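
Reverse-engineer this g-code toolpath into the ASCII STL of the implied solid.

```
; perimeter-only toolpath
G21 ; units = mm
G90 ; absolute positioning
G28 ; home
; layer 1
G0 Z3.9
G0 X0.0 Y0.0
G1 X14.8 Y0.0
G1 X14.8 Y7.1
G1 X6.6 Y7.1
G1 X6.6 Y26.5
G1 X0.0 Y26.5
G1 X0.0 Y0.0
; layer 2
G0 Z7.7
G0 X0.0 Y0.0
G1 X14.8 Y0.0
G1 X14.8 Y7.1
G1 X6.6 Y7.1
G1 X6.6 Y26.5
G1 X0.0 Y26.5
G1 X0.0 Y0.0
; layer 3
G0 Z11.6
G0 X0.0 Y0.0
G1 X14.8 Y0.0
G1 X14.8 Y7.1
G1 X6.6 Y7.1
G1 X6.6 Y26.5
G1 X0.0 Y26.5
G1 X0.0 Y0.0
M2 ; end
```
solid part
  facet normal 0.0000 0.0000 -1.0000
    outer loop
      vertex 14.8 7.1 0.0
      vertex 14.8 0.0 0.0
      vertex 0.0 0.0 0.0
    endloop
  endfacet
  facet normal 0.0000 0.0000 -1.0000
    outer loop
      vertex 6.6 7.1 0.0
      vertex 14.8 7.1 0.0
      vertex 0.0 0.0 0.0
    endloop
  endfacet
  facet normal 0.0000 0.0000 -1.0000
    outer loop
      vertex 6.6 26.5 0.0
      vertex 6.6 7.1 0.0
      vertex 0.0 0.0 0.0
    endloop
  endfacet
  facet normal 0.0000 0.0000 -1.0000
    outer loop
      vertex 0.0 26.5 0.0
      vertex 6.6 26.5 0.0
      vertex 0.0 0.0 0.0
    endloop
  endfacet
  facet normal 0.0000 0.0000 1.0000
    outer loop
      vertex 0.0 0.0 11.6
      vertex 14.8 0.0 11.6
      vertex 14.8 7.1 11.6
    endloop
  endfacet
  facet normal 0.0000 0.0000 1.0000
    outer loop
      vertex 0.0 0.0 11.6
      vertex 14.8 7.1 11.6
      vertex 6.6 7.1 11.6
    endloop
  endfacet
  facet normal 0.0000 0.0000 1.0000
    outer loop
      vertex 0.0 0.0 11.6
      vertex 6.6 7.1 11.6
      vertex 6.6 26.5 11.6
    endloop
  endfacet
  facet normal 0.0000 0.0000 1.0000
    outer loop
      vertex 0.0 0.0 11.6
      vertex 6.6 26.5 11.6
      vertex 0.0 26.5 11.6
    endloop
  endfacet
  facet normal 0.0000 -1.0000 0.0000
    outer loop
      vertex 0.0 0.0 0.0
      vertex 14.8 0.0 0.0
      vertex 14.8 0.0 11.6
    endloop
  endfacet
  facet normal 0.0000 -1.0000 0.0000
    outer loop
      vertex 0.0 0.0 0.0
      vertex 14.8 0.0 11.6
      vertex 0.0 0.0 11.6
    endloop
  endfacet
  facet normal 1.0000 0.0000 0.0000
    outer loop
      vertex 14.8 0.0 0.0
      vertex 14.8 7.1 0.0
      vertex 14.8 7.1 11.6
    endloop
  endfacet
  facet normal 1.0000 0.0000 0.0000
    outer loop
      vertex 14.8 0.0 0.0
      vertex 14.8 7.1 11.6
      vertex 14.8 0.0 11.6
    endloop
  endfacet
  facet normal 0.0000 1.0000 0.0000
    outer loop
      vertex 14.8 7.1 0.0
      vertex 6.6 7.1 0.0
      vertex 6.6 7.1 11.6
    endloop
  endfacet
  facet normal 0.0000 1.0000 0.0000
    outer loop
      vertex 14.8 7.1 0.0
      vertex 6.6 7.1 11.6
      vertex 14.8 7.1 11.6
    endloop
  endfacet
  facet normal 1.0000 0.0000 0.0000
    outer loop
      vertex 6.6 7.1 0.0
      vertex 6.6 26.5 0.0
      vertex 6.6 26.5 11.6
    endloop
  endfacet
  facet normal 1.0000 0.0000 0.0000
    outer loop
      vertex 6.6 7.1 0.0
      vertex 6.6 26.5 11.6
      vertex 6.6 7.1 11.6
    endloop
  endfacet
  facet normal 0.0000 1.0000 0.0000
    outer loop
      vertex 6.6 26.5 0.0
      vertex 0.0 26.5 0.0
      vertex 0.0 26.5 11.6
    endloop
  endfacet
  facet normal 0.0000 1.0000 0.0000
    outer loop
      vertex 6.6 26.5 0.0
      vertex 0.0 26.5 11.6
      vertex 6.6 26.5 11.6
    endloop
  endfacet
  facet normal -1.0000 0.0000 0.0000
    outer loop
      vertex 0.0 26.5 0.0
      vertex 0.0 0.0 0.0
      vertex 0.0 0.0 11.6
    endloop
  endfacet
  facet normal -1.0000 0.0000 0.0000
    outer loop
      vertex 0.0 26.5 0.0
      vertex 0.0 0.0 11.6
      vertex 0.0 26.5 11.6
    endloop
  endfacet
endsolid part

The G0 Z moves step by Δz≈3.9 mm. Every layer's G1 loop is the same polygon, so the solid is a straight extrusion of it from z=0 to z≈11.6. Closing with flat bottom and top caps and triangulating gives 20 facets — an L-shaped prism: outer 14.8 × 26.5 mm, arm thicknesses ≈ 7.1 mm (horizontal) and 6.6 mm (vertical), extruded 11.6 mm in z.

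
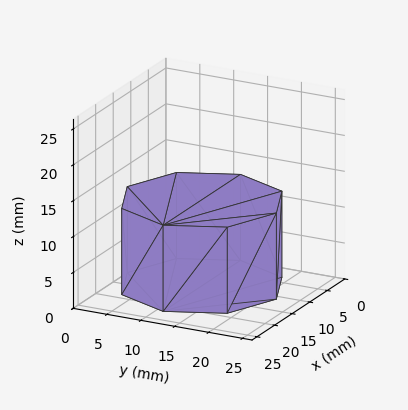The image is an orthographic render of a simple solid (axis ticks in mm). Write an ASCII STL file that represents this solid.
Reading the render: the shape is a regular 8-sided prism (a cylinder approximated with 8 flat sides), circumscribed radius ≈ 11 mm, height ≈ 12 mm (dimensions read to the nearest mm from the axis ticks). For the STL, each face is triangulated and given an outward normal.

solid part
  facet normal 0.0000 0.0000 -1.0000
    outer loop
      vertex 11.00 22.00 0.00
      vertex 18.78 18.78 0.00
      vertex 22.00 11.00 0.00
    endloop
  endfacet
  facet normal 0.0000 0.0000 -1.0000
    outer loop
      vertex 3.22 18.78 0.00
      vertex 11.00 22.00 0.00
      vertex 22.00 11.00 0.00
    endloop
  endfacet
  facet normal 0.0000 0.0000 -1.0000
    outer loop
      vertex 0.00 11.00 0.00
      vertex 3.22 18.78 0.00
      vertex 22.00 11.00 0.00
    endloop
  endfacet
  facet normal 0.0000 0.0000 -1.0000
    outer loop
      vertex 3.22 3.22 0.00
      vertex 0.00 11.00 0.00
      vertex 22.00 11.00 0.00
    endloop
  endfacet
  facet normal 0.0000 0.0000 -1.0000
    outer loop
      vertex 11.00 0.00 0.00
      vertex 3.22 3.22 0.00
      vertex 22.00 11.00 0.00
    endloop
  endfacet
  facet normal 0.0000 0.0000 -1.0000
    outer loop
      vertex 18.78 3.22 0.00
      vertex 11.00 0.00 0.00
      vertex 22.00 11.00 0.00
    endloop
  endfacet
  facet normal 0.0000 0.0000 1.0000
    outer loop
      vertex 22.00 11.00 12.00
      vertex 18.78 18.78 12.00
      vertex 11.00 22.00 12.00
    endloop
  endfacet
  facet normal 0.0000 0.0000 1.0000
    outer loop
      vertex 22.00 11.00 12.00
      vertex 11.00 22.00 12.00
      vertex 3.22 18.78 12.00
    endloop
  endfacet
  facet normal 0.0000 0.0000 1.0000
    outer loop
      vertex 22.00 11.00 12.00
      vertex 3.22 18.78 12.00
      vertex 0.00 11.00 12.00
    endloop
  endfacet
  facet normal 0.0000 0.0000 1.0000
    outer loop
      vertex 22.00 11.00 12.00
      vertex 0.00 11.00 12.00
      vertex 3.22 3.22 12.00
    endloop
  endfacet
  facet normal 0.0000 0.0000 1.0000
    outer loop
      vertex 22.00 11.00 12.00
      vertex 3.22 3.22 12.00
      vertex 11.00 0.00 12.00
    endloop
  endfacet
  facet normal 0.0000 0.0000 1.0000
    outer loop
      vertex 22.00 11.00 12.00
      vertex 11.00 0.00 12.00
      vertex 18.78 3.22 12.00
    endloop
  endfacet
  facet normal 0.9240 0.3824 0.0000
    outer loop
      vertex 22.00 11.00 0.00
      vertex 18.78 18.78 0.00
      vertex 18.78 18.78 12.00
    endloop
  endfacet
  facet normal 0.9240 0.3824 0.0000
    outer loop
      vertex 22.00 11.00 0.00
      vertex 18.78 18.78 12.00
      vertex 22.00 11.00 12.00
    endloop
  endfacet
  facet normal 0.3824 0.9240 0.0000
    outer loop
      vertex 18.78 18.78 0.00
      vertex 11.00 22.00 0.00
      vertex 11.00 22.00 12.00
    endloop
  endfacet
  facet normal 0.3824 0.9240 0.0000
    outer loop
      vertex 18.78 18.78 0.00
      vertex 11.00 22.00 12.00
      vertex 18.78 18.78 12.00
    endloop
  endfacet
  facet normal -0.3824 0.9240 0.0000
    outer loop
      vertex 11.00 22.00 0.00
      vertex 3.22 18.78 0.00
      vertex 3.22 18.78 12.00
    endloop
  endfacet
  facet normal -0.3824 0.9240 0.0000
    outer loop
      vertex 11.00 22.00 0.00
      vertex 3.22 18.78 12.00
      vertex 11.00 22.00 12.00
    endloop
  endfacet
  facet normal -0.9240 0.3824 0.0000
    outer loop
      vertex 3.22 18.78 0.00
      vertex 0.00 11.00 0.00
      vertex 0.00 11.00 12.00
    endloop
  endfacet
  facet normal -0.9240 0.3824 0.0000
    outer loop
      vertex 3.22 18.78 0.00
      vertex 0.00 11.00 12.00
      vertex 3.22 18.78 12.00
    endloop
  endfacet
  facet normal -0.9240 -0.3824 0.0000
    outer loop
      vertex 0.00 11.00 0.00
      vertex 3.22 3.22 0.00
      vertex 3.22 3.22 12.00
    endloop
  endfacet
  facet normal -0.9240 -0.3824 0.0000
    outer loop
      vertex 0.00 11.00 0.00
      vertex 3.22 3.22 12.00
      vertex 0.00 11.00 12.00
    endloop
  endfacet
  facet normal -0.3824 -0.9240 0.0000
    outer loop
      vertex 3.22 3.22 0.00
      vertex 11.00 0.00 0.00
      vertex 11.00 0.00 12.00
    endloop
  endfacet
  facet normal -0.3824 -0.9240 0.0000
    outer loop
      vertex 3.22 3.22 0.00
      vertex 11.00 0.00 12.00
      vertex 3.22 3.22 12.00
    endloop
  endfacet
  facet normal 0.3824 -0.9240 0.0000
    outer loop
      vertex 11.00 0.00 0.00
      vertex 18.78 3.22 0.00
      vertex 18.78 3.22 12.00
    endloop
  endfacet
  facet normal 0.3824 -0.9240 0.0000
    outer loop
      vertex 11.00 0.00 0.00
      vertex 18.78 3.22 12.00
      vertex 11.00 0.00 12.00
    endloop
  endfacet
  facet normal 0.9240 -0.3824 0.0000
    outer loop
      vertex 18.78 3.22 0.00
      vertex 22.00 11.00 0.00
      vertex 22.00 11.00 12.00
    endloop
  endfacet
  facet normal 0.9240 -0.3824 0.0000
    outer loop
      vertex 18.78 3.22 0.00
      vertex 22.00 11.00 12.00
      vertex 18.78 3.22 12.00
    endloop
  endfacet
endsolid part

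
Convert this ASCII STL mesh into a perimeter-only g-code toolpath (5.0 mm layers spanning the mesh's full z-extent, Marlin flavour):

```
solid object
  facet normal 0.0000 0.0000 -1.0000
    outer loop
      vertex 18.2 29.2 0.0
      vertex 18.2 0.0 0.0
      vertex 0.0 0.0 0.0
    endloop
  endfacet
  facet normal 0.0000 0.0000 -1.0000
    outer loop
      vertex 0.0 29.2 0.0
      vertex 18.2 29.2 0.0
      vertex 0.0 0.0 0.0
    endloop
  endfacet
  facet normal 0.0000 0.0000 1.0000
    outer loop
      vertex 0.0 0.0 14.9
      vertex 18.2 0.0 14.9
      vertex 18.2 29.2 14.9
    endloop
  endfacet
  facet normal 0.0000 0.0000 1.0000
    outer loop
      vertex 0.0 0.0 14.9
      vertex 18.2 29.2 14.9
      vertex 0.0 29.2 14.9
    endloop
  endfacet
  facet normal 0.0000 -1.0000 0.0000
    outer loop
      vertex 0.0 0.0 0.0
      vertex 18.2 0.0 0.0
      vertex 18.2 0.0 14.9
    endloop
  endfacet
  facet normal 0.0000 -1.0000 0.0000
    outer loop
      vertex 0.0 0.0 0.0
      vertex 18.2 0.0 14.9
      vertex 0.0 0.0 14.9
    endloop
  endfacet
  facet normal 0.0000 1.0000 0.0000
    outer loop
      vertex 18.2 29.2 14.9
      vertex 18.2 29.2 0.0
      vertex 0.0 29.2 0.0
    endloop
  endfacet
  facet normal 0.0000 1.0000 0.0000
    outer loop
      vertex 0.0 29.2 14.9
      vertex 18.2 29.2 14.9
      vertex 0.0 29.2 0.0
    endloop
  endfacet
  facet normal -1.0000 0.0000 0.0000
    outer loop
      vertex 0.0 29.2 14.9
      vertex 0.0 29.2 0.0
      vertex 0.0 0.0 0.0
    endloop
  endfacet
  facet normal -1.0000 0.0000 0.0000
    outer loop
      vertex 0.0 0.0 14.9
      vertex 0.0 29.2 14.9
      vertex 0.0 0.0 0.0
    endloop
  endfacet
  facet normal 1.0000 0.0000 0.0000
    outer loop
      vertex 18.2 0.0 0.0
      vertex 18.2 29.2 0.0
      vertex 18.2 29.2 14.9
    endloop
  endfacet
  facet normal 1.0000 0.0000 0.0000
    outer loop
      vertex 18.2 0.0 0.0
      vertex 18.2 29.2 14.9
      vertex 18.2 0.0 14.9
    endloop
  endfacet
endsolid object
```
; perimeter-only toolpath
G21 ; units = mm
G90 ; absolute positioning
G28 ; home
; layer 1
G0 Z5.0
G0 X0.0 Y0.0
G1 X18.2 Y0.0
G1 X18.2 Y29.2
G1 X0.0 Y29.2
G1 X0.0 Y0.0
; layer 2
G0 Z9.9
G0 X0.0 Y0.0
G1 X18.2 Y0.0
G1 X18.2 Y29.2
G1 X0.0 Y29.2
G1 X0.0 Y0.0
; layer 3
G0 Z14.9
G0 X0.0 Y0.0
G1 X18.2 Y0.0
G1 X18.2 Y29.2
G1 X0.0 Y29.2
G1 X0.0 Y0.0
M2 ; end

The solid is a rectangular box, roughly 18.2 × 29.2 mm footprint and 14.9 mm tall. Slicing at Δz = 5.0 mm — 3 equal slices spanning the solid's height, so layer i sits at z = i·h/3 — gives 3 non-empty perimeters. Each is a 4-segment closed polygon; G0 lifts to the layer z and rapids to the start vertex, then G1 traces the edges.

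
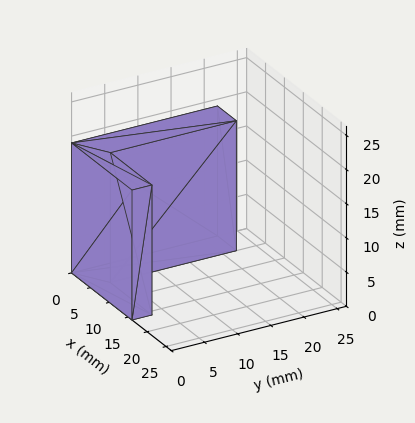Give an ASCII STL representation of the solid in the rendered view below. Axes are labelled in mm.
Reading the render: the shape is an L-shaped prism: outer 16 × 22 mm, arm thicknesses ≈ 3 mm (horizontal) and 5 mm (vertical), extruded 19 mm in z (dimensions read to the nearest mm from the axis ticks). For the STL, each face is triangulated and given an outward normal.

solid part
  facet normal 0.0000 0.0000 -1.0000
    outer loop
      vertex 16.0 3.0 0.0
      vertex 16.0 0.0 0.0
      vertex 0.0 0.0 0.0
    endloop
  endfacet
  facet normal 0.0000 0.0000 -1.0000
    outer loop
      vertex 5.0 3.0 0.0
      vertex 16.0 3.0 0.0
      vertex 0.0 0.0 0.0
    endloop
  endfacet
  facet normal 0.0000 0.0000 -1.0000
    outer loop
      vertex 5.0 22.0 0.0
      vertex 5.0 3.0 0.0
      vertex 0.0 0.0 0.0
    endloop
  endfacet
  facet normal 0.0000 0.0000 -1.0000
    outer loop
      vertex 0.0 22.0 0.0
      vertex 5.0 22.0 0.0
      vertex 0.0 0.0 0.0
    endloop
  endfacet
  facet normal 0.0000 0.0000 1.0000
    outer loop
      vertex 0.0 0.0 19.0
      vertex 16.0 0.0 19.0
      vertex 16.0 3.0 19.0
    endloop
  endfacet
  facet normal 0.0000 0.0000 1.0000
    outer loop
      vertex 0.0 0.0 19.0
      vertex 16.0 3.0 19.0
      vertex 5.0 3.0 19.0
    endloop
  endfacet
  facet normal 0.0000 0.0000 1.0000
    outer loop
      vertex 0.0 0.0 19.0
      vertex 5.0 3.0 19.0
      vertex 5.0 22.0 19.0
    endloop
  endfacet
  facet normal 0.0000 0.0000 1.0000
    outer loop
      vertex 0.0 0.0 19.0
      vertex 5.0 22.0 19.0
      vertex 0.0 22.0 19.0
    endloop
  endfacet
  facet normal 0.0000 -1.0000 0.0000
    outer loop
      vertex 0.0 0.0 0.0
      vertex 16.0 0.0 0.0
      vertex 16.0 0.0 19.0
    endloop
  endfacet
  facet normal 0.0000 -1.0000 0.0000
    outer loop
      vertex 0.0 0.0 0.0
      vertex 16.0 0.0 19.0
      vertex 0.0 0.0 19.0
    endloop
  endfacet
  facet normal 1.0000 0.0000 0.0000
    outer loop
      vertex 16.0 0.0 0.0
      vertex 16.0 3.0 0.0
      vertex 16.0 3.0 19.0
    endloop
  endfacet
  facet normal 1.0000 0.0000 0.0000
    outer loop
      vertex 16.0 0.0 0.0
      vertex 16.0 3.0 19.0
      vertex 16.0 0.0 19.0
    endloop
  endfacet
  facet normal 0.0000 1.0000 0.0000
    outer loop
      vertex 16.0 3.0 0.0
      vertex 5.0 3.0 0.0
      vertex 5.0 3.0 19.0
    endloop
  endfacet
  facet normal 0.0000 1.0000 0.0000
    outer loop
      vertex 16.0 3.0 0.0
      vertex 5.0 3.0 19.0
      vertex 16.0 3.0 19.0
    endloop
  endfacet
  facet normal 1.0000 0.0000 0.0000
    outer loop
      vertex 5.0 3.0 0.0
      vertex 5.0 22.0 0.0
      vertex 5.0 22.0 19.0
    endloop
  endfacet
  facet normal 1.0000 0.0000 0.0000
    outer loop
      vertex 5.0 3.0 0.0
      vertex 5.0 22.0 19.0
      vertex 5.0 3.0 19.0
    endloop
  endfacet
  facet normal 0.0000 1.0000 0.0000
    outer loop
      vertex 5.0 22.0 0.0
      vertex 0.0 22.0 0.0
      vertex 0.0 22.0 19.0
    endloop
  endfacet
  facet normal 0.0000 1.0000 0.0000
    outer loop
      vertex 5.0 22.0 0.0
      vertex 0.0 22.0 19.0
      vertex 5.0 22.0 19.0
    endloop
  endfacet
  facet normal -1.0000 0.0000 0.0000
    outer loop
      vertex 0.0 22.0 0.0
      vertex 0.0 0.0 0.0
      vertex 0.0 0.0 19.0
    endloop
  endfacet
  facet normal -1.0000 0.0000 0.0000
    outer loop
      vertex 0.0 22.0 0.0
      vertex 0.0 0.0 19.0
      vertex 0.0 22.0 19.0
    endloop
  endfacet
endsolid part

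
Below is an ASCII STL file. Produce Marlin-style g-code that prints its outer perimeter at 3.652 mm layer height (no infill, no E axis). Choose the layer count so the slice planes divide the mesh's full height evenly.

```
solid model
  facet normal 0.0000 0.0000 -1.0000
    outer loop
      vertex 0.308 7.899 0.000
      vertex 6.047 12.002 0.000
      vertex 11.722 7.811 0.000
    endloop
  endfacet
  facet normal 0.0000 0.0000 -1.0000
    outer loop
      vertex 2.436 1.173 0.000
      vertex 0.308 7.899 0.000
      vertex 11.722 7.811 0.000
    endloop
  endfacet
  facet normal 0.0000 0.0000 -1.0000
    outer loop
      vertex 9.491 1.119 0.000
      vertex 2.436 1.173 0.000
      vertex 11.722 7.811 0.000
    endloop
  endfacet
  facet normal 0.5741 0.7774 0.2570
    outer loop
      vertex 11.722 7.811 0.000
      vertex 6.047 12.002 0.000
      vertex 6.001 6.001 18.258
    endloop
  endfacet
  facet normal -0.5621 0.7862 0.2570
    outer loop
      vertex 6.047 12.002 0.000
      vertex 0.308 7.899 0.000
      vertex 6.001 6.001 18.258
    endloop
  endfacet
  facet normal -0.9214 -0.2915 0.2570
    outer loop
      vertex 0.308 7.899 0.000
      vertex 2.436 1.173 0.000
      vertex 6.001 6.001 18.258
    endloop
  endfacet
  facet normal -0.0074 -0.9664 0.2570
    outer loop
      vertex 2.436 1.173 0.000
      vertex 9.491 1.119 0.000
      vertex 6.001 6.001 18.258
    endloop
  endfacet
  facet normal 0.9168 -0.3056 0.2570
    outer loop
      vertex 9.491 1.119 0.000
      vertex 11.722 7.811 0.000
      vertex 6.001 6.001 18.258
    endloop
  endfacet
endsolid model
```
; perimeter-only toolpath
G21 ; units = mm
G90 ; absolute positioning
G28 ; home
; layer 1
G0 Z3.652
G0 X10.578 Y7.449
G1 X6.038 Y10.802
G1 X1.447 Y7.519
G1 X3.149 Y2.139
G1 X8.793 Y2.095
G1 X10.578 Y7.449
; layer 2
G0 Z7.303
G0 X9.434 Y7.087
G1 X6.029 Y9.602
G1 X2.585 Y7.140
G1 X3.862 Y3.104
G1 X8.095 Y3.072
G1 X9.434 Y7.087
; layer 3
G0 Z10.955
G0 X8.289 Y6.725
G1 X6.019 Y8.401
G1 X3.724 Y6.760
G1 X4.575 Y4.070
G1 X7.397 Y4.048
G1 X8.289 Y6.725
; layer 4
G0 Z14.606
G0 X7.145 Y6.363
G1 X6.010 Y7.201
G1 X4.862 Y6.381
G1 X5.288 Y5.035
G1 X6.699 Y5.025
G1 X7.145 Y6.363
M2 ; end

The solid is a regular 5-sided pyramid, base circumscribed radius ≈ 6 mm, apex at z ≈ 18.3 mm. Slicing at Δz = 3.652 mm — 5 equal slices spanning the solid's height, so layer i sits at z = i·h/5 — gives 4 non-empty perimeters. Each is a 5-segment closed polygon; G0 lifts to the layer z and rapids to the start vertex, then G1 traces the edges. The cross-section shrinks linearly with z (the slice at the apex is degenerate and omitted).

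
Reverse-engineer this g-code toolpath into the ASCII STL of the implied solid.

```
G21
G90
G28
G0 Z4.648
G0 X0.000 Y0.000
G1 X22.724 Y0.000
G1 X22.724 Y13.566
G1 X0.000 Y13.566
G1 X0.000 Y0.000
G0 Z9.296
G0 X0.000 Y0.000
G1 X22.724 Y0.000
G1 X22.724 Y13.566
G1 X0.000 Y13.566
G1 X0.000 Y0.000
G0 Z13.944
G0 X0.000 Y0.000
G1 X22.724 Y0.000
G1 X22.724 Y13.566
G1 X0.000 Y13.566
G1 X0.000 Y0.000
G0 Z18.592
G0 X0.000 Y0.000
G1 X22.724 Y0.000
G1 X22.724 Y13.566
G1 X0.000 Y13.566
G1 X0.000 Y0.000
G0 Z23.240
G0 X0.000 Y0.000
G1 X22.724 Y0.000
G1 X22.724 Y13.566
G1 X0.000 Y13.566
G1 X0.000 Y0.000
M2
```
solid part
  facet normal 0.0000 0.0000 -1.0000
    outer loop
      vertex 22.724 13.566 0.000
      vertex 22.724 0.000 0.000
      vertex 0.000 0.000 0.000
    endloop
  endfacet
  facet normal 0.0000 0.0000 -1.0000
    outer loop
      vertex 0.000 13.566 0.000
      vertex 22.724 13.566 0.000
      vertex 0.000 0.000 0.000
    endloop
  endfacet
  facet normal 0.0000 0.0000 1.0000
    outer loop
      vertex 0.000 0.000 23.240
      vertex 22.724 0.000 23.240
      vertex 22.724 13.566 23.240
    endloop
  endfacet
  facet normal 0.0000 0.0000 1.0000
    outer loop
      vertex 0.000 0.000 23.240
      vertex 22.724 13.566 23.240
      vertex 0.000 13.566 23.240
    endloop
  endfacet
  facet normal 0.0000 -1.0000 0.0000
    outer loop
      vertex 0.000 0.000 0.000
      vertex 22.724 0.000 0.000
      vertex 22.724 0.000 23.240
    endloop
  endfacet
  facet normal 0.0000 -1.0000 0.0000
    outer loop
      vertex 0.000 0.000 0.000
      vertex 22.724 0.000 23.240
      vertex 0.000 0.000 23.240
    endloop
  endfacet
  facet normal 0.0000 1.0000 0.0000
    outer loop
      vertex 22.724 13.566 23.240
      vertex 22.724 13.566 0.000
      vertex 0.000 13.566 0.000
    endloop
  endfacet
  facet normal 0.0000 1.0000 0.0000
    outer loop
      vertex 0.000 13.566 23.240
      vertex 22.724 13.566 23.240
      vertex 0.000 13.566 0.000
    endloop
  endfacet
  facet normal -1.0000 0.0000 0.0000
    outer loop
      vertex 0.000 13.566 23.240
      vertex 0.000 13.566 0.000
      vertex 0.000 0.000 0.000
    endloop
  endfacet
  facet normal -1.0000 0.0000 0.0000
    outer loop
      vertex 0.000 0.000 23.240
      vertex 0.000 13.566 23.240
      vertex 0.000 0.000 0.000
    endloop
  endfacet
  facet normal 1.0000 0.0000 0.0000
    outer loop
      vertex 22.724 0.000 0.000
      vertex 22.724 13.566 0.000
      vertex 22.724 13.566 23.240
    endloop
  endfacet
  facet normal 1.0000 0.0000 0.0000
    outer loop
      vertex 22.724 0.000 0.000
      vertex 22.724 13.566 23.240
      vertex 22.724 0.000 23.240
    endloop
  endfacet
endsolid part

The G0 Z moves step by Δz≈4.648 mm. Every layer's G1 loop is the same polygon, so the solid is a straight extrusion of it from z=0 to z≈23.2. Closing with flat bottom and top caps and triangulating gives 12 facets — a rectangular box, roughly 22.7 × 13.6 mm footprint and 23.2 mm tall.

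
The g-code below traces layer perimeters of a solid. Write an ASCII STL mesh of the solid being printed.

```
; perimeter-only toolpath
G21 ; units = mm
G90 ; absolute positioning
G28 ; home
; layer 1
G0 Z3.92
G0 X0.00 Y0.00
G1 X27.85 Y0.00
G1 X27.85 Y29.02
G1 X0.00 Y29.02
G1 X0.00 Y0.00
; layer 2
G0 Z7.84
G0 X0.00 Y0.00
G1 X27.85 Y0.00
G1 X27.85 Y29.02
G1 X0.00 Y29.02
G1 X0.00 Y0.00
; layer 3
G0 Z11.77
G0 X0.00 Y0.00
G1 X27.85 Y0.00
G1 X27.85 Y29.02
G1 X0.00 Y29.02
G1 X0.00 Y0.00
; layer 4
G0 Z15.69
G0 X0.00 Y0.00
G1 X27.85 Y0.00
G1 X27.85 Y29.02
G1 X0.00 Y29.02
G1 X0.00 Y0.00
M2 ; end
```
solid part
  facet normal 0.0000 0.0000 -1.0000
    outer loop
      vertex 27.85 29.02 0.00
      vertex 27.85 0.00 0.00
      vertex 0.00 0.00 0.00
    endloop
  endfacet
  facet normal 0.0000 0.0000 -1.0000
    outer loop
      vertex 0.00 29.02 0.00
      vertex 27.85 29.02 0.00
      vertex 0.00 0.00 0.00
    endloop
  endfacet
  facet normal 0.0000 0.0000 1.0000
    outer loop
      vertex 0.00 0.00 15.69
      vertex 27.85 0.00 15.69
      vertex 27.85 29.02 15.69
    endloop
  endfacet
  facet normal 0.0000 0.0000 1.0000
    outer loop
      vertex 0.00 0.00 15.69
      vertex 27.85 29.02 15.69
      vertex 0.00 29.02 15.69
    endloop
  endfacet
  facet normal 0.0000 -1.0000 0.0000
    outer loop
      vertex 0.00 0.00 0.00
      vertex 27.85 0.00 0.00
      vertex 27.85 0.00 15.69
    endloop
  endfacet
  facet normal 0.0000 -1.0000 0.0000
    outer loop
      vertex 0.00 0.00 0.00
      vertex 27.85 0.00 15.69
      vertex 0.00 0.00 15.69
    endloop
  endfacet
  facet normal 0.0000 1.0000 0.0000
    outer loop
      vertex 27.85 29.02 15.69
      vertex 27.85 29.02 0.00
      vertex 0.00 29.02 0.00
    endloop
  endfacet
  facet normal 0.0000 1.0000 0.0000
    outer loop
      vertex 0.00 29.02 15.69
      vertex 27.85 29.02 15.69
      vertex 0.00 29.02 0.00
    endloop
  endfacet
  facet normal -1.0000 0.0000 0.0000
    outer loop
      vertex 0.00 29.02 15.69
      vertex 0.00 29.02 0.00
      vertex 0.00 0.00 0.00
    endloop
  endfacet
  facet normal -1.0000 0.0000 0.0000
    outer loop
      vertex 0.00 0.00 15.69
      vertex 0.00 29.02 15.69
      vertex 0.00 0.00 0.00
    endloop
  endfacet
  facet normal 1.0000 0.0000 0.0000
    outer loop
      vertex 27.85 0.00 0.00
      vertex 27.85 29.02 0.00
      vertex 27.85 29.02 15.69
    endloop
  endfacet
  facet normal 1.0000 0.0000 0.0000
    outer loop
      vertex 27.85 0.00 0.00
      vertex 27.85 29.02 15.69
      vertex 27.85 0.00 15.69
    endloop
  endfacet
endsolid part

The G0 Z moves step by Δz≈3.92 mm. Every layer's G1 loop is the same polygon, so the solid is a straight extrusion of it from z=0 to z≈15.7. Closing with flat bottom and top caps and triangulating gives 12 facets — a rectangular box, roughly 27.9 × 29 mm footprint and 15.7 mm tall.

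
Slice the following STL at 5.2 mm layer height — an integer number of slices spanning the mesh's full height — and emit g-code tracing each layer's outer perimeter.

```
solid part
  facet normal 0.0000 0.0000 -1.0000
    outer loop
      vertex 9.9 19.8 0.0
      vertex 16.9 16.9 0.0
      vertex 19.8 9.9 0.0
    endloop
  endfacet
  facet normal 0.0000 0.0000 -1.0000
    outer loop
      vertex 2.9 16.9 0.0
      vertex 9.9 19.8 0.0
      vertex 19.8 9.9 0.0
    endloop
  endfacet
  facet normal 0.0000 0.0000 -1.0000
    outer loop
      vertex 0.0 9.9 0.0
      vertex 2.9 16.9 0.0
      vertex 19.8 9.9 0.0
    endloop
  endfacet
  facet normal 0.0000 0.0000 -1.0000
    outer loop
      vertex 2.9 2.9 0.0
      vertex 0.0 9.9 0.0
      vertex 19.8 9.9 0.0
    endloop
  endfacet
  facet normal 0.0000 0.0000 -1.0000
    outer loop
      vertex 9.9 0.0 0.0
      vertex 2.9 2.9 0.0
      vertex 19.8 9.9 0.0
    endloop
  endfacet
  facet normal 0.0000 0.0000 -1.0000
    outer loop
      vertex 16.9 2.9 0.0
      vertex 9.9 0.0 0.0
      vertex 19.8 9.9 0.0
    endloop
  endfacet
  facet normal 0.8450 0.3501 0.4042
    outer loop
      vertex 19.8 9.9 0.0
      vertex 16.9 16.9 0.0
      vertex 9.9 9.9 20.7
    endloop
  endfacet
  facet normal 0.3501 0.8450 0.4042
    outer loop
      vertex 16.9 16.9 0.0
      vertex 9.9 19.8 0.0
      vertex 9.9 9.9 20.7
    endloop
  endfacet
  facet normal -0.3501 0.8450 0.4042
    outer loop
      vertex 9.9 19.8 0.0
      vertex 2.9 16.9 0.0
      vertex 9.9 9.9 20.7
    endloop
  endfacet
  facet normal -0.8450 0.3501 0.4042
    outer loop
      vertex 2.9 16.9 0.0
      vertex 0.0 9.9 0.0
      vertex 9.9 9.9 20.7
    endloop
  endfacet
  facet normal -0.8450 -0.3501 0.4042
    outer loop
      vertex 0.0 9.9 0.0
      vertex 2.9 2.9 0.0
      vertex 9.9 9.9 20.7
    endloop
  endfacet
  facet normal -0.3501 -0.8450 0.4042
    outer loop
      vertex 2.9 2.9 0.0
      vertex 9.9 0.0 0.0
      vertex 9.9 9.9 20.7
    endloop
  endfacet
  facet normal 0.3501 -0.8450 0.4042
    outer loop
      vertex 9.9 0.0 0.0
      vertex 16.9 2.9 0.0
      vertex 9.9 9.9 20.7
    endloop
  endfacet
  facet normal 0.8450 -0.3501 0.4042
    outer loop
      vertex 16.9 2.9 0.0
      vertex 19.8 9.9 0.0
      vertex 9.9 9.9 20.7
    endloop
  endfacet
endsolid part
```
; perimeter-only toolpath
G21 ; units = mm
G90 ; absolute positioning
G28 ; home
; layer 1
G0 Z5.2
G0 X17.3 Y9.9
G1 X15.1 Y15.1
G1 X9.9 Y17.3
G1 X4.7 Y15.1
G1 X2.5 Y9.9
G1 X4.7 Y4.7
G1 X9.9 Y2.5
G1 X15.1 Y4.7
G1 X17.3 Y9.9
; layer 2
G0 Z10.3
G0 X14.9 Y9.9
G1 X13.4 Y13.4
G1 X9.9 Y14.9
G1 X6.4 Y13.4
G1 X5.0 Y9.9
G1 X6.4 Y6.4
G1 X9.9 Y5.0
G1 X13.4 Y6.4
G1 X14.9 Y9.9
; layer 3
G0 Z15.5
G0 X12.4 Y9.9
G1 X11.7 Y11.7
G1 X9.9 Y12.4
G1 X8.2 Y11.7
G1 X7.4 Y9.9
G1 X8.2 Y8.2
G1 X9.9 Y7.4
G1 X11.7 Y8.2
G1 X12.4 Y9.9
M2 ; end

The solid is a regular 8-sided pyramid, base circumscribed radius ≈ 9.9 mm, apex at z ≈ 20.7 mm. Slicing at Δz = 5.2 mm — 4 equal slices spanning the solid's height, so layer i sits at z = i·h/4 — gives 3 non-empty perimeters. Each is a 8-segment closed polygon; G0 lifts to the layer z and rapids to the start vertex, then G1 traces the edges. The cross-section shrinks linearly with z (the slice at the apex is degenerate and omitted).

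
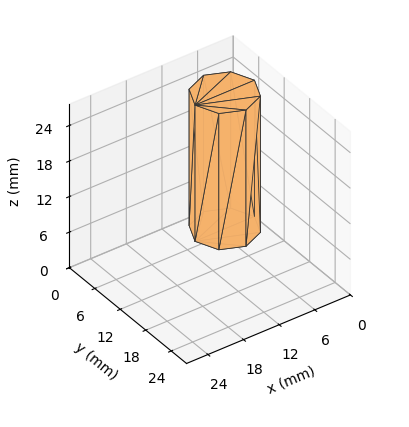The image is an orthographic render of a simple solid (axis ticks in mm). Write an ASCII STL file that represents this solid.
Reading the render: the shape is a regular 8-sided prism (a cylinder approximated with 8 flat sides), circumscribed radius ≈ 5 mm, height ≈ 23 mm (dimensions read to the nearest mm from the axis ticks). For the STL, each face is triangulated and given an outward normal.

solid part
  facet normal 0.0000 0.0000 -1.0000
    outer loop
      vertex 5.0 10.0 0.0
      vertex 8.5 8.5 0.0
      vertex 10.0 5.0 0.0
    endloop
  endfacet
  facet normal 0.0000 0.0000 -1.0000
    outer loop
      vertex 1.5 8.5 0.0
      vertex 5.0 10.0 0.0
      vertex 10.0 5.0 0.0
    endloop
  endfacet
  facet normal 0.0000 0.0000 -1.0000
    outer loop
      vertex 0.0 5.0 0.0
      vertex 1.5 8.5 0.0
      vertex 10.0 5.0 0.0
    endloop
  endfacet
  facet normal 0.0000 0.0000 -1.0000
    outer loop
      vertex 1.5 1.5 0.0
      vertex 0.0 5.0 0.0
      vertex 10.0 5.0 0.0
    endloop
  endfacet
  facet normal 0.0000 0.0000 -1.0000
    outer loop
      vertex 5.0 0.0 0.0
      vertex 1.5 1.5 0.0
      vertex 10.0 5.0 0.0
    endloop
  endfacet
  facet normal 0.0000 0.0000 -1.0000
    outer loop
      vertex 8.5 1.5 0.0
      vertex 5.0 0.0 0.0
      vertex 10.0 5.0 0.0
    endloop
  endfacet
  facet normal 0.0000 0.0000 1.0000
    outer loop
      vertex 10.0 5.0 23.0
      vertex 8.5 8.5 23.0
      vertex 5.0 10.0 23.0
    endloop
  endfacet
  facet normal 0.0000 0.0000 1.0000
    outer loop
      vertex 10.0 5.0 23.0
      vertex 5.0 10.0 23.0
      vertex 1.5 8.5 23.0
    endloop
  endfacet
  facet normal 0.0000 0.0000 1.0000
    outer loop
      vertex 10.0 5.0 23.0
      vertex 1.5 8.5 23.0
      vertex 0.0 5.0 23.0
    endloop
  endfacet
  facet normal 0.0000 0.0000 1.0000
    outer loop
      vertex 10.0 5.0 23.0
      vertex 0.0 5.0 23.0
      vertex 1.5 1.5 23.0
    endloop
  endfacet
  facet normal 0.0000 0.0000 1.0000
    outer loop
      vertex 10.0 5.0 23.0
      vertex 1.5 1.5 23.0
      vertex 5.0 0.0 23.0
    endloop
  endfacet
  facet normal 0.0000 0.0000 1.0000
    outer loop
      vertex 10.0 5.0 23.0
      vertex 5.0 0.0 23.0
      vertex 8.5 1.5 23.0
    endloop
  endfacet
  facet normal 0.9191 0.3939 0.0000
    outer loop
      vertex 10.0 5.0 0.0
      vertex 8.5 8.5 0.0
      vertex 8.5 8.5 23.0
    endloop
  endfacet
  facet normal 0.9191 0.3939 0.0000
    outer loop
      vertex 10.0 5.0 0.0
      vertex 8.5 8.5 23.0
      vertex 10.0 5.0 23.0
    endloop
  endfacet
  facet normal 0.3939 0.9191 0.0000
    outer loop
      vertex 8.5 8.5 0.0
      vertex 5.0 10.0 0.0
      vertex 5.0 10.0 23.0
    endloop
  endfacet
  facet normal 0.3939 0.9191 0.0000
    outer loop
      vertex 8.5 8.5 0.0
      vertex 5.0 10.0 23.0
      vertex 8.5 8.5 23.0
    endloop
  endfacet
  facet normal -0.3939 0.9191 0.0000
    outer loop
      vertex 5.0 10.0 0.0
      vertex 1.5 8.5 0.0
      vertex 1.5 8.5 23.0
    endloop
  endfacet
  facet normal -0.3939 0.9191 0.0000
    outer loop
      vertex 5.0 10.0 0.0
      vertex 1.5 8.5 23.0
      vertex 5.0 10.0 23.0
    endloop
  endfacet
  facet normal -0.9191 0.3939 0.0000
    outer loop
      vertex 1.5 8.5 0.0
      vertex 0.0 5.0 0.0
      vertex 0.0 5.0 23.0
    endloop
  endfacet
  facet normal -0.9191 0.3939 0.0000
    outer loop
      vertex 1.5 8.5 0.0
      vertex 0.0 5.0 23.0
      vertex 1.5 8.5 23.0
    endloop
  endfacet
  facet normal -0.9191 -0.3939 0.0000
    outer loop
      vertex 0.0 5.0 0.0
      vertex 1.5 1.5 0.0
      vertex 1.5 1.5 23.0
    endloop
  endfacet
  facet normal -0.9191 -0.3939 0.0000
    outer loop
      vertex 0.0 5.0 0.0
      vertex 1.5 1.5 23.0
      vertex 0.0 5.0 23.0
    endloop
  endfacet
  facet normal -0.3939 -0.9191 0.0000
    outer loop
      vertex 1.5 1.5 0.0
      vertex 5.0 0.0 0.0
      vertex 5.0 0.0 23.0
    endloop
  endfacet
  facet normal -0.3939 -0.9191 0.0000
    outer loop
      vertex 1.5 1.5 0.0
      vertex 5.0 0.0 23.0
      vertex 1.5 1.5 23.0
    endloop
  endfacet
  facet normal 0.3939 -0.9191 0.0000
    outer loop
      vertex 5.0 0.0 0.0
      vertex 8.5 1.5 0.0
      vertex 8.5 1.5 23.0
    endloop
  endfacet
  facet normal 0.3939 -0.9191 0.0000
    outer loop
      vertex 5.0 0.0 0.0
      vertex 8.5 1.5 23.0
      vertex 5.0 0.0 23.0
    endloop
  endfacet
  facet normal 0.9191 -0.3939 0.0000
    outer loop
      vertex 8.5 1.5 0.0
      vertex 10.0 5.0 0.0
      vertex 10.0 5.0 23.0
    endloop
  endfacet
  facet normal 0.9191 -0.3939 0.0000
    outer loop
      vertex 8.5 1.5 0.0
      vertex 10.0 5.0 23.0
      vertex 8.5 1.5 23.0
    endloop
  endfacet
endsolid part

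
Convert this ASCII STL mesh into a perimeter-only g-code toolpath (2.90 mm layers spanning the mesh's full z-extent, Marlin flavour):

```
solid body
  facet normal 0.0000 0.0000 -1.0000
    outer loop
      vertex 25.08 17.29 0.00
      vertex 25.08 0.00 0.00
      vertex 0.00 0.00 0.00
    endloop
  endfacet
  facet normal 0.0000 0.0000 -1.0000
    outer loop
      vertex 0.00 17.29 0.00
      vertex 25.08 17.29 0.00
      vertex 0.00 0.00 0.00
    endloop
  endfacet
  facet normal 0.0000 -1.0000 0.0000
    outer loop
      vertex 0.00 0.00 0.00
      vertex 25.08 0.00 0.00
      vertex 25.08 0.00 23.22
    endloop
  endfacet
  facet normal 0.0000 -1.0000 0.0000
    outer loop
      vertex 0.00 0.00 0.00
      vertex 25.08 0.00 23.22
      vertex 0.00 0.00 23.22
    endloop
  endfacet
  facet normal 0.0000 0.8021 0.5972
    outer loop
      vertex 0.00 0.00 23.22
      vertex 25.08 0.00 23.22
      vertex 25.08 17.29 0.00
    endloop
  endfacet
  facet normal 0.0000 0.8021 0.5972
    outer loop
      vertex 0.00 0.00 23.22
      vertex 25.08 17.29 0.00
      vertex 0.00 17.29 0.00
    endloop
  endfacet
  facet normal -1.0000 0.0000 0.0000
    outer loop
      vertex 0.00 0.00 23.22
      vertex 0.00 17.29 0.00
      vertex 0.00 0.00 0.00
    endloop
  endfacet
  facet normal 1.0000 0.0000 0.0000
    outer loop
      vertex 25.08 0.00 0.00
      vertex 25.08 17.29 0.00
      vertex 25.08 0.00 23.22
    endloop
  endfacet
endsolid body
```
; perimeter-only toolpath
G21 ; units = mm
G90 ; absolute positioning
G28 ; home
; layer 1
G0 Z2.90
G0 X0.00 Y0.00
G1 X25.08 Y0.00
G1 X25.08 Y15.13
G1 X0.00 Y15.13
G1 X0.00 Y0.00
; layer 2
G0 Z5.80
G0 X0.00 Y0.00
G1 X25.08 Y0.00
G1 X25.08 Y12.97
G1 X0.00 Y12.97
G1 X0.00 Y0.00
; layer 3
G0 Z8.71
G0 X0.00 Y0.00
G1 X25.08 Y0.00
G1 X25.08 Y10.81
G1 X0.00 Y10.81
G1 X0.00 Y0.00
; layer 4
G0 Z11.61
G0 X0.00 Y0.00
G1 X25.08 Y0.00
G1 X25.08 Y8.64
G1 X0.00 Y8.64
G1 X0.00 Y0.00
; layer 5
G0 Z14.51
G0 X0.00 Y0.00
G1 X25.08 Y0.00
G1 X25.08 Y6.48
G1 X0.00 Y6.48
G1 X0.00 Y0.00
; layer 6
G0 Z17.41
G0 X0.00 Y0.00
G1 X25.08 Y0.00
G1 X25.08 Y4.32
G1 X0.00 Y4.32
G1 X0.00 Y0.00
; layer 7
G0 Z20.32
G0 X0.00 Y0.00
G1 X25.08 Y0.00
G1 X25.08 Y2.16
G1 X0.00 Y2.16
G1 X0.00 Y0.00
M2 ; end

The solid is a wedge (ramp): 25.1 × 17.3 mm base, rising to 23.2 mm along the y=0 edge and sloping linearly to z=0 at y=17.3. Slicing at Δz = 2.90 mm — 8 equal slices spanning the solid's height, so layer i sits at z = i·h/8 — gives 7 non-empty perimeters. Each is a 4-segment closed polygon; G0 lifts to the layer z and rapids to the start vertex, then G1 traces the edges. The cross-section shrinks linearly with z (the slice at the apex is degenerate and omitted).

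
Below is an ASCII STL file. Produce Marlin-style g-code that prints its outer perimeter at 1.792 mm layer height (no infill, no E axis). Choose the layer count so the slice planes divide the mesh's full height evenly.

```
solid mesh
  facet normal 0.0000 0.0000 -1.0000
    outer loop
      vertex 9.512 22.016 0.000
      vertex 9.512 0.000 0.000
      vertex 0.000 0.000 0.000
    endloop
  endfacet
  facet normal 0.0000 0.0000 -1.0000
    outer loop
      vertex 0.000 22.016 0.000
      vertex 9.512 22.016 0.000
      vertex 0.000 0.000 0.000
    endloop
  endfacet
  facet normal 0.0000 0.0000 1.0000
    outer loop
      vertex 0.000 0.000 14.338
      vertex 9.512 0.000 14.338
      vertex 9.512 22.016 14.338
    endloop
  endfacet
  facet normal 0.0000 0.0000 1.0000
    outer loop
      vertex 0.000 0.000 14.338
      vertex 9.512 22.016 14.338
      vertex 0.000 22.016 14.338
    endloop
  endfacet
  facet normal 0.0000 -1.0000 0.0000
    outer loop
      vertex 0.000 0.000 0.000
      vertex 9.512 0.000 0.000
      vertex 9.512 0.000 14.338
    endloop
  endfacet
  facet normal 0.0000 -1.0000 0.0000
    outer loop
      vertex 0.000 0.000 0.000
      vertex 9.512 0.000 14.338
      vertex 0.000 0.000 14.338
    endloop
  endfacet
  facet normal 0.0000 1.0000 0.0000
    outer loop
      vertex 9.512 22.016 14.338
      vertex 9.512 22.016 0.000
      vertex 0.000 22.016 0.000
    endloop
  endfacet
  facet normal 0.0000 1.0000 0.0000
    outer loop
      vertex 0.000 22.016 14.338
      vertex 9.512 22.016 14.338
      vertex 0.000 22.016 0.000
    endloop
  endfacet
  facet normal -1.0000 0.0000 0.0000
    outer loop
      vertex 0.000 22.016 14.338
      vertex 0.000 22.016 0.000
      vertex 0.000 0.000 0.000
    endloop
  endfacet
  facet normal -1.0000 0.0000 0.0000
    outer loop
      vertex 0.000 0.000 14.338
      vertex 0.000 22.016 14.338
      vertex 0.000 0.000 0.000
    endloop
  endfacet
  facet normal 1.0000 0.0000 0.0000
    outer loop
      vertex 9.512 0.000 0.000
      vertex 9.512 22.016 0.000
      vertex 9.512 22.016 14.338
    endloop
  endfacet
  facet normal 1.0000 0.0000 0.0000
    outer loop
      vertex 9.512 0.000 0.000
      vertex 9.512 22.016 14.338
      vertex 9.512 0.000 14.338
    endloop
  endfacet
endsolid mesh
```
; perimeter-only toolpath
G21 ; units = mm
G90 ; absolute positioning
G28 ; home
; layer 1
G0 Z1.792
G0 X0.000 Y0.000
G1 X9.512 Y0.000
G1 X9.512 Y22.016
G1 X0.000 Y22.016
G1 X0.000 Y0.000
; layer 2
G0 Z3.584
G0 X0.000 Y0.000
G1 X9.512 Y0.000
G1 X9.512 Y22.016
G1 X0.000 Y22.016
G1 X0.000 Y0.000
; layer 3
G0 Z5.377
G0 X0.000 Y0.000
G1 X9.512 Y0.000
G1 X9.512 Y22.016
G1 X0.000 Y22.016
G1 X0.000 Y0.000
; layer 4
G0 Z7.169
G0 X0.000 Y0.000
G1 X9.512 Y0.000
G1 X9.512 Y22.016
G1 X0.000 Y22.016
G1 X0.000 Y0.000
; layer 5
G0 Z8.961
G0 X0.000 Y0.000
G1 X9.512 Y0.000
G1 X9.512 Y22.016
G1 X0.000 Y22.016
G1 X0.000 Y0.000
; layer 6
G0 Z10.753
G0 X0.000 Y0.000
G1 X9.512 Y0.000
G1 X9.512 Y22.016
G1 X0.000 Y22.016
G1 X0.000 Y0.000
; layer 7
G0 Z12.546
G0 X0.000 Y0.000
G1 X9.512 Y0.000
G1 X9.512 Y22.016
G1 X0.000 Y22.016
G1 X0.000 Y0.000
; layer 8
G0 Z14.338
G0 X0.000 Y0.000
G1 X9.512 Y0.000
G1 X9.512 Y22.016
G1 X0.000 Y22.016
G1 X0.000 Y0.000
M2 ; end

The solid is a rectangular box, roughly 9.51 × 22 mm footprint and 14.3 mm tall. Slicing at Δz = 1.792 mm — 8 equal slices spanning the solid's height, so layer i sits at z = i·h/8 — gives 8 non-empty perimeters. Each is a 4-segment closed polygon; G0 lifts to the layer z and rapids to the start vertex, then G1 traces the edges.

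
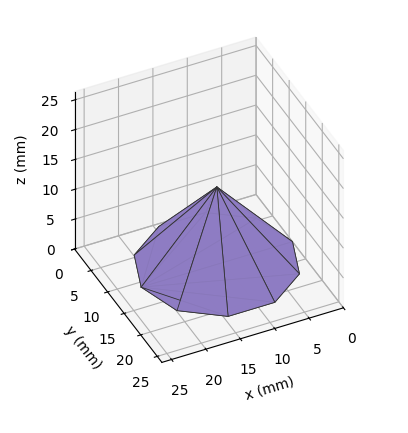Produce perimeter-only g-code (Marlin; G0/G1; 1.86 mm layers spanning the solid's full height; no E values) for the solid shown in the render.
Reading the render: the shape is a regular 10-sided pyramid, base circumscribed radius ≈ 11 mm, apex at z ≈ 13 mm (dimensions read to the nearest mm from the axis ticks). For the g-code, the solid's height is divided into equal slices at the stated Δz and each level perimeter traced with G1 moves after a G0 lift.

; perimeter-only toolpath
G21 ; units = mm
G90 ; absolute positioning
G28 ; home
; layer 1
G0 Z1.86
G0 X20.43 Y11.00
G1 X18.63 Y16.55
G1 X13.91 Y19.97
G1 X8.09 Y19.97
G1 X3.37 Y16.55
G1 X1.57 Y11.00
G1 X3.37 Y5.45
G1 X8.09 Y2.03
G1 X13.91 Y2.03
G1 X18.63 Y5.45
G1 X20.43 Y11.00
; layer 2
G0 Z3.71
G0 X18.86 Y11.00
G1 X17.36 Y15.62
G1 X13.43 Y18.47
G1 X8.57 Y18.47
G1 X4.64 Y15.62
G1 X3.14 Y11.00
G1 X4.64 Y6.38
G1 X8.57 Y3.53
G1 X13.43 Y3.53
G1 X17.36 Y6.38
G1 X18.86 Y11.00
; layer 3
G0 Z5.57
G0 X17.29 Y11.00
G1 X16.09 Y14.70
G1 X12.94 Y16.98
G1 X9.06 Y16.98
G1 X5.91 Y14.70
G1 X4.71 Y11.00
G1 X5.91 Y7.30
G1 X9.06 Y5.02
G1 X12.94 Y5.02
G1 X16.09 Y7.30
G1 X17.29 Y11.00
; layer 4
G0 Z7.43
G0 X15.71 Y11.00
G1 X14.81 Y13.77
G1 X12.46 Y15.48
G1 X9.54 Y15.48
G1 X7.19 Y13.77
G1 X6.29 Y11.00
G1 X7.19 Y8.23
G1 X9.54 Y6.52
G1 X12.46 Y6.52
G1 X14.81 Y8.23
G1 X15.71 Y11.00
; layer 5
G0 Z9.29
G0 X14.14 Y11.00
G1 X13.54 Y12.85
G1 X11.97 Y13.99
G1 X10.03 Y13.99
G1 X8.46 Y12.85
G1 X7.86 Y11.00
G1 X8.46 Y9.15
G1 X10.03 Y8.01
G1 X11.97 Y8.01
G1 X13.54 Y9.15
G1 X14.14 Y11.00
; layer 6
G0 Z11.14
G0 X12.57 Y11.00
G1 X12.27 Y11.92
G1 X11.49 Y12.49
G1 X10.51 Y12.49
G1 X9.73 Y11.92
G1 X9.43 Y11.00
G1 X9.73 Y10.08
G1 X10.51 Y9.51
G1 X11.49 Y9.51
G1 X12.27 Y10.08
G1 X12.57 Y11.00
M2 ; end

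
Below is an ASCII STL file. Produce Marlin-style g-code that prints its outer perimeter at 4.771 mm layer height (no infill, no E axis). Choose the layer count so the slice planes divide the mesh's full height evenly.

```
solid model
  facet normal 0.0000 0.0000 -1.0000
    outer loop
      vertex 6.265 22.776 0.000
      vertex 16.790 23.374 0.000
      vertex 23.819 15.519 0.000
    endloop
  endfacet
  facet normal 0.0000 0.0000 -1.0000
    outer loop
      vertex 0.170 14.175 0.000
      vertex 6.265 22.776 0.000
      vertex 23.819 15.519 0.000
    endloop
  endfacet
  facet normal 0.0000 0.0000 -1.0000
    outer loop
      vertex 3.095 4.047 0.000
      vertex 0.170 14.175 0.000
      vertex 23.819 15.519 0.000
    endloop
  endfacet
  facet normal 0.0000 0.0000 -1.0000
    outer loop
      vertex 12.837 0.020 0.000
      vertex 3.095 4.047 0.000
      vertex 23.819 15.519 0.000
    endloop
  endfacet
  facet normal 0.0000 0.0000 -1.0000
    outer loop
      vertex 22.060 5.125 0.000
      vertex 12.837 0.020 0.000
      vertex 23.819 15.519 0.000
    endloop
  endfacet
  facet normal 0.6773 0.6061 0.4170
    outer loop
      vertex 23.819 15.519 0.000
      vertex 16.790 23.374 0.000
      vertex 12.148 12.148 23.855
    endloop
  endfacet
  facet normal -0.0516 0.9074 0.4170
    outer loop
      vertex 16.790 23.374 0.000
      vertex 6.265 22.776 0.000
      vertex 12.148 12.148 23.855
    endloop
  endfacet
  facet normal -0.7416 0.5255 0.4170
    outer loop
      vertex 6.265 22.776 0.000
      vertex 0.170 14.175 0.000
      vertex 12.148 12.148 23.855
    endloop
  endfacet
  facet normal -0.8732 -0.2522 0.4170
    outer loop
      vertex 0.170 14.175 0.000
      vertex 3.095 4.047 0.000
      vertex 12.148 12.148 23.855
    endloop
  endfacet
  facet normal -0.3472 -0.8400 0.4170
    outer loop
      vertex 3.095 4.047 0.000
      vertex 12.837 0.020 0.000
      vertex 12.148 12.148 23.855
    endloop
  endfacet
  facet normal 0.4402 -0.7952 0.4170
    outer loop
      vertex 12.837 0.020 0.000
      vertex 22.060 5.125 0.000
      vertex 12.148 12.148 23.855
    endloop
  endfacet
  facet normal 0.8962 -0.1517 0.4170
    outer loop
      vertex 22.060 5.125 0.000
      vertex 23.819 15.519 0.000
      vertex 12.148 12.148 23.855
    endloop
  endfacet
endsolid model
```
; perimeter-only toolpath
G21 ; units = mm
G90 ; absolute positioning
G28 ; home
; layer 1
G0 Z4.771
G0 X21.485 Y14.845
G1 X15.862 Y21.129
G1 X7.442 Y20.650
G1 X2.566 Y13.770
G1 X4.906 Y5.667
G1 X12.699 Y2.446
G1 X20.078 Y6.530
G1 X21.485 Y14.845
; layer 2
G0 Z9.542
G0 X19.151 Y14.171
G1 X14.933 Y18.884
G1 X8.618 Y18.525
G1 X4.961 Y13.364
G1 X6.716 Y7.287
G1 X12.561 Y4.871
G1 X18.095 Y7.934
G1 X19.151 Y14.171
; layer 3
G0 Z14.313
G0 X16.816 Y13.496
G1 X14.005 Y16.638
G1 X9.795 Y16.399
G1 X7.357 Y12.959
G1 X8.527 Y8.908
G1 X12.424 Y7.297
G1 X16.113 Y9.339
G1 X16.816 Y13.496
; layer 4
G0 Z19.084
G0 X14.482 Y12.822
G1 X13.076 Y14.393
G1 X10.971 Y14.274
G1 X9.752 Y12.553
G1 X10.337 Y10.528
G1 X12.286 Y9.722
G1 X14.130 Y10.743
G1 X14.482 Y12.822
M2 ; end

The solid is a regular 7-sided pyramid, base circumscribed radius ≈ 12.1 mm, apex at z ≈ 23.9 mm. Slicing at Δz = 4.771 mm — 5 equal slices spanning the solid's height, so layer i sits at z = i·h/5 — gives 4 non-empty perimeters. Each is a 7-segment closed polygon; G0 lifts to the layer z and rapids to the start vertex, then G1 traces the edges. The cross-section shrinks linearly with z (the slice at the apex is degenerate and omitted).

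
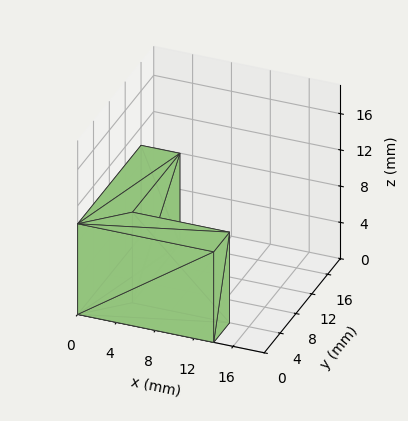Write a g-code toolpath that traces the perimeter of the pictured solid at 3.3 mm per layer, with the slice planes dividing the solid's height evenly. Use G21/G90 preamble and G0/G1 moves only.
Reading the render: the shape is an L-shaped prism: outer 14 × 16 mm, arm thicknesses ≈ 4 mm (horizontal) and 4 mm (vertical), extruded 10 mm in z (dimensions read to the nearest mm from the axis ticks). For the g-code, the solid's height is divided into equal slices at the stated Δz and each level perimeter traced with G1 moves after a G0 lift.

; perimeter-only toolpath
G21 ; units = mm
G90 ; absolute positioning
G28 ; home
; layer 1
G0 Z3.3
G0 X0.0 Y0.0
G1 X14.0 Y0.0
G1 X14.0 Y4.0
G1 X4.0 Y4.0
G1 X4.0 Y16.0
G1 X0.0 Y16.0
G1 X0.0 Y0.0
; layer 2
G0 Z6.7
G0 X0.0 Y0.0
G1 X14.0 Y0.0
G1 X14.0 Y4.0
G1 X4.0 Y4.0
G1 X4.0 Y16.0
G1 X0.0 Y16.0
G1 X0.0 Y0.0
; layer 3
G0 Z10.0
G0 X0.0 Y0.0
G1 X14.0 Y0.0
G1 X14.0 Y4.0
G1 X4.0 Y4.0
G1 X4.0 Y16.0
G1 X0.0 Y16.0
G1 X0.0 Y0.0
M2 ; end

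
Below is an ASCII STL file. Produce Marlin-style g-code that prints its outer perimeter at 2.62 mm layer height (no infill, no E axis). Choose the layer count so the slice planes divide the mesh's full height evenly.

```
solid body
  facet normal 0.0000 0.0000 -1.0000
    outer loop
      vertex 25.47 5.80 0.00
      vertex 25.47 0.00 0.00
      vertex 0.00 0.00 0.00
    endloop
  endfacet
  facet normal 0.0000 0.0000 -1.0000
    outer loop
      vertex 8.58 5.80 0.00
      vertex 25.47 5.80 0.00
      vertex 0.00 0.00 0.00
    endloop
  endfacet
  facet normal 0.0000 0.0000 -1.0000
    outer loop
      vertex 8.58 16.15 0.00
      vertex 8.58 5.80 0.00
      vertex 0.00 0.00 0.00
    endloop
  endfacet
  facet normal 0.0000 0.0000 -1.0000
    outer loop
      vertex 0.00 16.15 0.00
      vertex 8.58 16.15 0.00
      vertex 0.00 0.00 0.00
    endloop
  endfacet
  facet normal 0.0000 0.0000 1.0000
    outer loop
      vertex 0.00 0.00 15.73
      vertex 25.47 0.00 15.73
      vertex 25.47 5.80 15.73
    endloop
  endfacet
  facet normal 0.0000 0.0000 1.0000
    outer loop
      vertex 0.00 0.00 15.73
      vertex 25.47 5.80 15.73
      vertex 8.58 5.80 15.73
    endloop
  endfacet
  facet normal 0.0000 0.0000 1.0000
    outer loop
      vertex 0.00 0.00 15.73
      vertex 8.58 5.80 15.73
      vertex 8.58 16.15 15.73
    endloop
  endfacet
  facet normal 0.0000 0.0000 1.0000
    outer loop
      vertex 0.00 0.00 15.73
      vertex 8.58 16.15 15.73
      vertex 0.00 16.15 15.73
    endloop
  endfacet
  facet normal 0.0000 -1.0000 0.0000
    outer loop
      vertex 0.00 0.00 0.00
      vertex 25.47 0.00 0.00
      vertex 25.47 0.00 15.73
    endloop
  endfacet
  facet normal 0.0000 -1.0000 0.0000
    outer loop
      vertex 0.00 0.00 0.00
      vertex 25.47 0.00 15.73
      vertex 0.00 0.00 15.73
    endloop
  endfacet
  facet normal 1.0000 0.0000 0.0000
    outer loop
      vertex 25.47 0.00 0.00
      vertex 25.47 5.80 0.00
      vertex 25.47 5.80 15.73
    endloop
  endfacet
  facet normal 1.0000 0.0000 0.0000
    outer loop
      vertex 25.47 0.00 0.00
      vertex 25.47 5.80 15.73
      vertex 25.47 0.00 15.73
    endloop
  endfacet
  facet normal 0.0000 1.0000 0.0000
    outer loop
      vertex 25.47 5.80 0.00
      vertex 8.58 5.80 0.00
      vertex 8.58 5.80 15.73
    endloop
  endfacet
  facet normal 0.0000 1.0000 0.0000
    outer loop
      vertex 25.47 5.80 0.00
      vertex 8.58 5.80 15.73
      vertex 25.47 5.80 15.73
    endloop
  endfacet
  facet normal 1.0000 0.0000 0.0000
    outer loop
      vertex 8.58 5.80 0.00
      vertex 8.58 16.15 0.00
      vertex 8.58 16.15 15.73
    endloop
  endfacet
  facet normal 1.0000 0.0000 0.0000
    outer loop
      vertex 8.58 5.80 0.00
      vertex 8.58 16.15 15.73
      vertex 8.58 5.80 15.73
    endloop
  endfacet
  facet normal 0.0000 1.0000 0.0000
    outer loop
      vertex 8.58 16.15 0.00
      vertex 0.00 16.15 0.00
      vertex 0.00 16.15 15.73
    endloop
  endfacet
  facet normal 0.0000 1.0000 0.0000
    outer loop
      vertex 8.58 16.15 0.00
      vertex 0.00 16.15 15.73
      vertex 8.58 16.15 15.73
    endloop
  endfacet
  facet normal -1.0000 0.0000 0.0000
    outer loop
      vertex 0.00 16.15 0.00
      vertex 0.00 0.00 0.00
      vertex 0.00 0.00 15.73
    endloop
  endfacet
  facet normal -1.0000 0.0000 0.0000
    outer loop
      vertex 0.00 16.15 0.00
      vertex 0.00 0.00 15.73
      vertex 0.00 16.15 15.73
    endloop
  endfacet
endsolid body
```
; perimeter-only toolpath
G21 ; units = mm
G90 ; absolute positioning
G28 ; home
; layer 1
G0 Z2.62
G0 X0.00 Y0.00
G1 X25.47 Y0.00
G1 X25.47 Y5.80
G1 X8.58 Y5.80
G1 X8.58 Y16.15
G1 X0.00 Y16.15
G1 X0.00 Y0.00
; layer 2
G0 Z5.24
G0 X0.00 Y0.00
G1 X25.47 Y0.00
G1 X25.47 Y5.80
G1 X8.58 Y5.80
G1 X8.58 Y16.15
G1 X0.00 Y16.15
G1 X0.00 Y0.00
; layer 3
G0 Z7.87
G0 X0.00 Y0.00
G1 X25.47 Y0.00
G1 X25.47 Y5.80
G1 X8.58 Y5.80
G1 X8.58 Y16.15
G1 X0.00 Y16.15
G1 X0.00 Y0.00
; layer 4
G0 Z10.49
G0 X0.00 Y0.00
G1 X25.47 Y0.00
G1 X25.47 Y5.80
G1 X8.58 Y5.80
G1 X8.58 Y16.15
G1 X0.00 Y16.15
G1 X0.00 Y0.00
; layer 5
G0 Z13.11
G0 X0.00 Y0.00
G1 X25.47 Y0.00
G1 X25.47 Y5.80
G1 X8.58 Y5.80
G1 X8.58 Y16.15
G1 X0.00 Y16.15
G1 X0.00 Y0.00
; layer 6
G0 Z15.73
G0 X0.00 Y0.00
G1 X25.47 Y0.00
G1 X25.47 Y5.80
G1 X8.58 Y5.80
G1 X8.58 Y16.15
G1 X0.00 Y16.15
G1 X0.00 Y0.00
M2 ; end

The solid is an L-shaped prism: outer 25.5 × 16.1 mm, arm thicknesses ≈ 5.8 mm (horizontal) and 8.58 mm (vertical), extruded 15.7 mm in z. Slicing at Δz = 2.62 mm — 6 equal slices spanning the solid's height, so layer i sits at z = i·h/6 — gives 6 non-empty perimeters. Each is a 6-segment closed polygon; G0 lifts to the layer z and rapids to the start vertex, then G1 traces the edges.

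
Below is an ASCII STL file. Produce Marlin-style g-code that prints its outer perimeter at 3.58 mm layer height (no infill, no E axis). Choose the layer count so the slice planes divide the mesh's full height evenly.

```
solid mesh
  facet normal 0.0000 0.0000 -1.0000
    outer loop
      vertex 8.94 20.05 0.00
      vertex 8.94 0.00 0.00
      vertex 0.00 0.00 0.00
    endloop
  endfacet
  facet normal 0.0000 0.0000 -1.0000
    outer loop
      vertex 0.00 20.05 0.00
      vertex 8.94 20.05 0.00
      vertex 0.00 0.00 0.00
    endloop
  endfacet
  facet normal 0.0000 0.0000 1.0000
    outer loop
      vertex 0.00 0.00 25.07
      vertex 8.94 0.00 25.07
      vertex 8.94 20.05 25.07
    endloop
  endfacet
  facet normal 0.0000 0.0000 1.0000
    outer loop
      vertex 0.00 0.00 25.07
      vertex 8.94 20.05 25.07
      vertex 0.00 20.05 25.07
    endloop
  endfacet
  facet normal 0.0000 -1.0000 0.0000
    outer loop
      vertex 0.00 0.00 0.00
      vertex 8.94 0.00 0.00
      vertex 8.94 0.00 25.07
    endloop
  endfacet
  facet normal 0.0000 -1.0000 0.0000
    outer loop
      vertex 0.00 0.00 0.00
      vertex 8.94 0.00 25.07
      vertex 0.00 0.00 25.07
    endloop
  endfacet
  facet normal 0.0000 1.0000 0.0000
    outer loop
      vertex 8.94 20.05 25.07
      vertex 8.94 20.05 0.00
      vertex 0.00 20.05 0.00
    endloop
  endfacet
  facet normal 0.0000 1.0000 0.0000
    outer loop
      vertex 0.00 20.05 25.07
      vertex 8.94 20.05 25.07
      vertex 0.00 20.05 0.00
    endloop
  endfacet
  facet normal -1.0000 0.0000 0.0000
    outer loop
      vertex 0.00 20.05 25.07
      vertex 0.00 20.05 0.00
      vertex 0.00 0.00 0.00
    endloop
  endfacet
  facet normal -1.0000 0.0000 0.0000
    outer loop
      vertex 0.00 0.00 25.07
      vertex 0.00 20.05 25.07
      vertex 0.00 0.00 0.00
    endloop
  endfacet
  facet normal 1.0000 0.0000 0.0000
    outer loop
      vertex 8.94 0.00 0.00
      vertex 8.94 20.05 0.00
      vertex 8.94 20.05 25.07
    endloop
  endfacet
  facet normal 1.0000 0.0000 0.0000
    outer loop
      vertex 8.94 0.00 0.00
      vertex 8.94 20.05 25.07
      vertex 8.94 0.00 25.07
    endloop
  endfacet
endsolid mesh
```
; perimeter-only toolpath
G21 ; units = mm
G90 ; absolute positioning
G28 ; home
; layer 1
G0 Z3.58
G0 X0.00 Y0.00
G1 X8.94 Y0.00
G1 X8.94 Y20.05
G1 X0.00 Y20.05
G1 X0.00 Y0.00
; layer 2
G0 Z7.16
G0 X0.00 Y0.00
G1 X8.94 Y0.00
G1 X8.94 Y20.05
G1 X0.00 Y20.05
G1 X0.00 Y0.00
; layer 3
G0 Z10.74
G0 X0.00 Y0.00
G1 X8.94 Y0.00
G1 X8.94 Y20.05
G1 X0.00 Y20.05
G1 X0.00 Y0.00
; layer 4
G0 Z14.33
G0 X0.00 Y0.00
G1 X8.94 Y0.00
G1 X8.94 Y20.05
G1 X0.00 Y20.05
G1 X0.00 Y0.00
; layer 5
G0 Z17.91
G0 X0.00 Y0.00
G1 X8.94 Y0.00
G1 X8.94 Y20.05
G1 X0.00 Y20.05
G1 X0.00 Y0.00
; layer 6
G0 Z21.49
G0 X0.00 Y0.00
G1 X8.94 Y0.00
G1 X8.94 Y20.05
G1 X0.00 Y20.05
G1 X0.00 Y0.00
; layer 7
G0 Z25.07
G0 X0.00 Y0.00
G1 X8.94 Y0.00
G1 X8.94 Y20.05
G1 X0.00 Y20.05
G1 X0.00 Y0.00
M2 ; end

The solid is a rectangular box, roughly 8.94 × 20.1 mm footprint and 25.1 mm tall. Slicing at Δz = 3.58 mm — 7 equal slices spanning the solid's height, so layer i sits at z = i·h/7 — gives 7 non-empty perimeters. Each is a 4-segment closed polygon; G0 lifts to the layer z and rapids to the start vertex, then G1 traces the edges.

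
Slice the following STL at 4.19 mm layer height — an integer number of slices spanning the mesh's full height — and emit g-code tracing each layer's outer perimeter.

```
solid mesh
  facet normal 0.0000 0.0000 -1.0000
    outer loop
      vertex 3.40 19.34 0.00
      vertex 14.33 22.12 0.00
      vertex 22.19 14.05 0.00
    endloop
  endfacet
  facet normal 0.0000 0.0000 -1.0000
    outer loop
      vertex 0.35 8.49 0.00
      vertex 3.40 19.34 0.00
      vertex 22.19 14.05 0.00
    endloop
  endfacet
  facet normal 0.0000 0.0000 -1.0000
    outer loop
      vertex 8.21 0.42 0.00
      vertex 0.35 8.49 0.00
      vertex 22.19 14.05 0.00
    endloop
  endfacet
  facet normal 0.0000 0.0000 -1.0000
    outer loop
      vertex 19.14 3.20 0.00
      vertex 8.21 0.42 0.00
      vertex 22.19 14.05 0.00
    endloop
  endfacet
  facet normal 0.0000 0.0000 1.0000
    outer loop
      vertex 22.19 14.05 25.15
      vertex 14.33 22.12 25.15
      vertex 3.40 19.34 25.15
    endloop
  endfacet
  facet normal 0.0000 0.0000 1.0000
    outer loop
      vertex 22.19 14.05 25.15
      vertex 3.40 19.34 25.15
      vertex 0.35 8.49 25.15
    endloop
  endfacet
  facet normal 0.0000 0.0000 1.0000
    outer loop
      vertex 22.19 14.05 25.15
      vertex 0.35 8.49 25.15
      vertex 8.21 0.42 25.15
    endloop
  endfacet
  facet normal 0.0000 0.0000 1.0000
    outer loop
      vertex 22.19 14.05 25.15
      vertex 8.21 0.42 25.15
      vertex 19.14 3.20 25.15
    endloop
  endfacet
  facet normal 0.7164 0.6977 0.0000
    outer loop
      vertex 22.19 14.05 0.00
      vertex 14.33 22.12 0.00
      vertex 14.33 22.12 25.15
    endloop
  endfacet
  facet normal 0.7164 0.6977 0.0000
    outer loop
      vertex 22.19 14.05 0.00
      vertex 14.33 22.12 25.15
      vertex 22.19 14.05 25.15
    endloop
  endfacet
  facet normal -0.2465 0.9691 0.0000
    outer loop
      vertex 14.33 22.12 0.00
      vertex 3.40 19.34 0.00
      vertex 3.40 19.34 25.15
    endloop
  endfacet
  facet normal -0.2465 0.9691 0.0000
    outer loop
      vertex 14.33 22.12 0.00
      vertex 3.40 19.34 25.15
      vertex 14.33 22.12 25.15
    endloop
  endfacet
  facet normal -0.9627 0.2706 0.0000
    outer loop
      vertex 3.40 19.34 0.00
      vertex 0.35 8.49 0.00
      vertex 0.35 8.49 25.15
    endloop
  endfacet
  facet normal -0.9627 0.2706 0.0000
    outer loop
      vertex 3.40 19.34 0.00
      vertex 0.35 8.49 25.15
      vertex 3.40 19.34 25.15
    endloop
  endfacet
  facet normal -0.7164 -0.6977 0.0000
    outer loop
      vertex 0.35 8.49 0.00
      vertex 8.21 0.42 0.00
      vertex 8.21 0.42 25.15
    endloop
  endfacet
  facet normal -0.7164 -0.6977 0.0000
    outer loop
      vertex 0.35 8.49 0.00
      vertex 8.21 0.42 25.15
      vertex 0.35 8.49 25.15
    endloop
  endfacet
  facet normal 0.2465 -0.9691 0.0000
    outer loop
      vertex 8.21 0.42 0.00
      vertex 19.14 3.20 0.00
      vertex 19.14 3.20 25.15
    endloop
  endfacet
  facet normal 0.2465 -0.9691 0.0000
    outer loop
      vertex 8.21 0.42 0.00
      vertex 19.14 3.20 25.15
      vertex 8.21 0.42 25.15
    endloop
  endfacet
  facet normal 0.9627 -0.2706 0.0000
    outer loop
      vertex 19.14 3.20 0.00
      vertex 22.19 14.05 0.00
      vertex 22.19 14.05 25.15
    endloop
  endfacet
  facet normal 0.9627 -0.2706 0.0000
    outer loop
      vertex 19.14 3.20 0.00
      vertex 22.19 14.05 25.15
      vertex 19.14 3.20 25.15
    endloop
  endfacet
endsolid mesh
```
; perimeter-only toolpath
G21 ; units = mm
G90 ; absolute positioning
G28 ; home
; layer 1
G0 Z4.19
G0 X22.19 Y14.05
G1 X14.33 Y22.12
G1 X3.40 Y19.34
G1 X0.35 Y8.49
G1 X8.21 Y0.42
G1 X19.14 Y3.20
G1 X22.19 Y14.05
; layer 2
G0 Z8.38
G0 X22.19 Y14.05
G1 X14.33 Y22.12
G1 X3.40 Y19.34
G1 X0.35 Y8.49
G1 X8.21 Y0.42
G1 X19.14 Y3.20
G1 X22.19 Y14.05
; layer 3
G0 Z12.57
G0 X22.19 Y14.05
G1 X14.33 Y22.12
G1 X3.40 Y19.34
G1 X0.35 Y8.49
G1 X8.21 Y0.42
G1 X19.14 Y3.20
G1 X22.19 Y14.05
; layer 4
G0 Z16.77
G0 X22.19 Y14.05
G1 X14.33 Y22.12
G1 X3.40 Y19.34
G1 X0.35 Y8.49
G1 X8.21 Y0.42
G1 X19.14 Y3.20
G1 X22.19 Y14.05
; layer 5
G0 Z20.96
G0 X22.19 Y14.05
G1 X14.33 Y22.12
G1 X3.40 Y19.34
G1 X0.35 Y8.49
G1 X8.21 Y0.42
G1 X19.14 Y3.20
G1 X22.19 Y14.05
; layer 6
G0 Z25.15
G0 X22.19 Y14.05
G1 X14.33 Y22.12
G1 X3.40 Y19.34
G1 X0.35 Y8.49
G1 X8.21 Y0.42
G1 X19.14 Y3.20
G1 X22.19 Y14.05
M2 ; end

The solid is a regular 6-sided prism (a cylinder approximated with 6 flat sides), circumscribed radius ≈ 11.3 mm, height ≈ 25.1 mm. Slicing at Δz = 4.19 mm — 6 equal slices spanning the solid's height, so layer i sits at z = i·h/6 — gives 6 non-empty perimeters. Each is a 6-segment closed polygon; G0 lifts to the layer z and rapids to the start vertex, then G1 traces the edges.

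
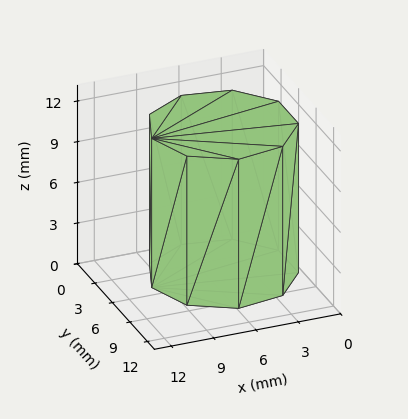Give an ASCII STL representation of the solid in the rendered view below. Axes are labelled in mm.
Reading the render: the shape is a regular 9-sided prism (a cylinder approximated with 9 flat sides), circumscribed radius ≈ 5 mm, height ≈ 11 mm (dimensions read to the nearest mm from the axis ticks). For the STL, each face is triangulated and given an outward normal.

solid part
  facet normal 0.0000 0.0000 -1.0000
    outer loop
      vertex 5.87 9.92 0.00
      vertex 8.83 8.21 0.00
      vertex 10.00 5.00 0.00
    endloop
  endfacet
  facet normal 0.0000 0.0000 -1.0000
    outer loop
      vertex 2.50 9.33 0.00
      vertex 5.87 9.92 0.00
      vertex 10.00 5.00 0.00
    endloop
  endfacet
  facet normal 0.0000 0.0000 -1.0000
    outer loop
      vertex 0.30 6.71 0.00
      vertex 2.50 9.33 0.00
      vertex 10.00 5.00 0.00
    endloop
  endfacet
  facet normal 0.0000 0.0000 -1.0000
    outer loop
      vertex 0.30 3.29 0.00
      vertex 0.30 6.71 0.00
      vertex 10.00 5.00 0.00
    endloop
  endfacet
  facet normal 0.0000 0.0000 -1.0000
    outer loop
      vertex 2.50 0.67 0.00
      vertex 0.30 3.29 0.00
      vertex 10.00 5.00 0.00
    endloop
  endfacet
  facet normal 0.0000 0.0000 -1.0000
    outer loop
      vertex 5.87 0.08 0.00
      vertex 2.50 0.67 0.00
      vertex 10.00 5.00 0.00
    endloop
  endfacet
  facet normal 0.0000 0.0000 -1.0000
    outer loop
      vertex 8.83 1.79 0.00
      vertex 5.87 0.08 0.00
      vertex 10.00 5.00 0.00
    endloop
  endfacet
  facet normal 0.0000 0.0000 1.0000
    outer loop
      vertex 10.00 5.00 11.00
      vertex 8.83 8.21 11.00
      vertex 5.87 9.92 11.00
    endloop
  endfacet
  facet normal 0.0000 0.0000 1.0000
    outer loop
      vertex 10.00 5.00 11.00
      vertex 5.87 9.92 11.00
      vertex 2.50 9.33 11.00
    endloop
  endfacet
  facet normal 0.0000 0.0000 1.0000
    outer loop
      vertex 10.00 5.00 11.00
      vertex 2.50 9.33 11.00
      vertex 0.30 6.71 11.00
    endloop
  endfacet
  facet normal 0.0000 0.0000 1.0000
    outer loop
      vertex 10.00 5.00 11.00
      vertex 0.30 6.71 11.00
      vertex 0.30 3.29 11.00
    endloop
  endfacet
  facet normal 0.0000 0.0000 1.0000
    outer loop
      vertex 10.00 5.00 11.00
      vertex 0.30 3.29 11.00
      vertex 2.50 0.67 11.00
    endloop
  endfacet
  facet normal 0.0000 0.0000 1.0000
    outer loop
      vertex 10.00 5.00 11.00
      vertex 2.50 0.67 11.00
      vertex 5.87 0.08 11.00
    endloop
  endfacet
  facet normal 0.0000 0.0000 1.0000
    outer loop
      vertex 10.00 5.00 11.00
      vertex 5.87 0.08 11.00
      vertex 8.83 1.79 11.00
    endloop
  endfacet
  facet normal 0.9395 0.3424 0.0000
    outer loop
      vertex 10.00 5.00 0.00
      vertex 8.83 8.21 0.00
      vertex 8.83 8.21 11.00
    endloop
  endfacet
  facet normal 0.9395 0.3424 0.0000
    outer loop
      vertex 10.00 5.00 0.00
      vertex 8.83 8.21 11.00
      vertex 10.00 5.00 11.00
    endloop
  endfacet
  facet normal 0.5002 0.8659 0.0000
    outer loop
      vertex 8.83 8.21 0.00
      vertex 5.87 9.92 0.00
      vertex 5.87 9.92 11.00
    endloop
  endfacet
  facet normal 0.5002 0.8659 0.0000
    outer loop
      vertex 8.83 8.21 0.00
      vertex 5.87 9.92 11.00
      vertex 8.83 8.21 11.00
    endloop
  endfacet
  facet normal -0.1725 0.9850 0.0000
    outer loop
      vertex 5.87 9.92 0.00
      vertex 2.50 9.33 0.00
      vertex 2.50 9.33 11.00
    endloop
  endfacet
  facet normal -0.1725 0.9850 0.0000
    outer loop
      vertex 5.87 9.92 0.00
      vertex 2.50 9.33 11.00
      vertex 5.87 9.92 11.00
    endloop
  endfacet
  facet normal -0.7658 0.6431 0.0000
    outer loop
      vertex 2.50 9.33 0.00
      vertex 0.30 6.71 0.00
      vertex 0.30 6.71 11.00
    endloop
  endfacet
  facet normal -0.7658 0.6431 0.0000
    outer loop
      vertex 2.50 9.33 0.00
      vertex 0.30 6.71 11.00
      vertex 2.50 9.33 11.00
    endloop
  endfacet
  facet normal -1.0000 0.0000 0.0000
    outer loop
      vertex 0.30 6.71 0.00
      vertex 0.30 3.29 0.00
      vertex 0.30 3.29 11.00
    endloop
  endfacet
  facet normal -1.0000 0.0000 0.0000
    outer loop
      vertex 0.30 6.71 0.00
      vertex 0.30 3.29 11.00
      vertex 0.30 6.71 11.00
    endloop
  endfacet
  facet normal -0.7658 -0.6431 0.0000
    outer loop
      vertex 0.30 3.29 0.00
      vertex 2.50 0.67 0.00
      vertex 2.50 0.67 11.00
    endloop
  endfacet
  facet normal -0.7658 -0.6431 0.0000
    outer loop
      vertex 0.30 3.29 0.00
      vertex 2.50 0.67 11.00
      vertex 0.30 3.29 11.00
    endloop
  endfacet
  facet normal -0.1725 -0.9850 0.0000
    outer loop
      vertex 2.50 0.67 0.00
      vertex 5.87 0.08 0.00
      vertex 5.87 0.08 11.00
    endloop
  endfacet
  facet normal -0.1725 -0.9850 0.0000
    outer loop
      vertex 2.50 0.67 0.00
      vertex 5.87 0.08 11.00
      vertex 2.50 0.67 11.00
    endloop
  endfacet
  facet normal 0.5002 -0.8659 0.0000
    outer loop
      vertex 5.87 0.08 0.00
      vertex 8.83 1.79 0.00
      vertex 8.83 1.79 11.00
    endloop
  endfacet
  facet normal 0.5002 -0.8659 0.0000
    outer loop
      vertex 5.87 0.08 0.00
      vertex 8.83 1.79 11.00
      vertex 5.87 0.08 11.00
    endloop
  endfacet
  facet normal 0.9395 -0.3424 0.0000
    outer loop
      vertex 8.83 1.79 0.00
      vertex 10.00 5.00 0.00
      vertex 10.00 5.00 11.00
    endloop
  endfacet
  facet normal 0.9395 -0.3424 0.0000
    outer loop
      vertex 8.83 1.79 0.00
      vertex 10.00 5.00 11.00
      vertex 8.83 1.79 11.00
    endloop
  endfacet
endsolid part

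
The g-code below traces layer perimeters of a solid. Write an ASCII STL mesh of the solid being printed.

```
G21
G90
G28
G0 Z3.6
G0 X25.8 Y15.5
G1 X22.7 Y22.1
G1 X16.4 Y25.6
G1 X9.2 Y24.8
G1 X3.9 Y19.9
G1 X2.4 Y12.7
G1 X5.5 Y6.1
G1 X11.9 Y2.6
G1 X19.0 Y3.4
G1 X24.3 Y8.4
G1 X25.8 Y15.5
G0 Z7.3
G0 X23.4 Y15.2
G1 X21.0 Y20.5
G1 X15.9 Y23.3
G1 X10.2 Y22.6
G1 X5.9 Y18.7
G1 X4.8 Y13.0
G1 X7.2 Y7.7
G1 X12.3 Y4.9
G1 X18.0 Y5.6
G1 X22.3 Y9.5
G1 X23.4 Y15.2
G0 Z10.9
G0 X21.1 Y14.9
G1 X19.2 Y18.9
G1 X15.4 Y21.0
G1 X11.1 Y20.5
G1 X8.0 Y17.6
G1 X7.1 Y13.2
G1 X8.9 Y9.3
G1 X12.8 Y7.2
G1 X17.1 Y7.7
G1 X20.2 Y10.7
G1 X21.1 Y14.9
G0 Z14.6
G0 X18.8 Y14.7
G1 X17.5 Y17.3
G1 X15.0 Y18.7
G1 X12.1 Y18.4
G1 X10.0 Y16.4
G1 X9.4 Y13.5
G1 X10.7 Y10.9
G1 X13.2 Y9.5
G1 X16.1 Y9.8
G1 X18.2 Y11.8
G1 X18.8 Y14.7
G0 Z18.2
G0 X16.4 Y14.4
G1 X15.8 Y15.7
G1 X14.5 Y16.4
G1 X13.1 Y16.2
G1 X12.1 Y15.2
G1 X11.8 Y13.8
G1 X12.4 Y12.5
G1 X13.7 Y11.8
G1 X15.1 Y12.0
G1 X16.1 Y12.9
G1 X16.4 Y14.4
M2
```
solid part
  facet normal 0.0000 0.0000 -1.0000
    outer loop
      vertex 16.8 27.9 0.0
      vertex 24.4 23.7 0.0
      vertex 28.1 15.8 0.0
    endloop
  endfacet
  facet normal 0.0000 0.0000 -1.0000
    outer loop
      vertex 8.2 26.9 0.0
      vertex 16.8 27.9 0.0
      vertex 28.1 15.8 0.0
    endloop
  endfacet
  facet normal 0.0000 0.0000 -1.0000
    outer loop
      vertex 1.8 21.0 0.0
      vertex 8.2 26.9 0.0
      vertex 28.1 15.8 0.0
    endloop
  endfacet
  facet normal 0.0000 0.0000 -1.0000
    outer loop
      vertex 0.1 12.4 0.0
      vertex 1.8 21.0 0.0
      vertex 28.1 15.8 0.0
    endloop
  endfacet
  facet normal 0.0000 0.0000 -1.0000
    outer loop
      vertex 3.8 4.5 0.0
      vertex 0.1 12.4 0.0
      vertex 28.1 15.8 0.0
    endloop
  endfacet
  facet normal 0.0000 0.0000 -1.0000
    outer loop
      vertex 11.4 0.3 0.0
      vertex 3.8 4.5 0.0
      vertex 28.1 15.8 0.0
    endloop
  endfacet
  facet normal 0.0000 0.0000 -1.0000
    outer loop
      vertex 20.0 1.3 0.0
      vertex 11.4 0.3 0.0
      vertex 28.1 15.8 0.0
    endloop
  endfacet
  facet normal 0.0000 0.0000 -1.0000
    outer loop
      vertex 26.4 7.2 0.0
      vertex 20.0 1.3 0.0
      vertex 28.1 15.8 0.0
    endloop
  endfacet
  facet normal 0.7725 0.3618 0.5219
    outer loop
      vertex 28.1 15.8 0.0
      vertex 24.4 23.7 0.0
      vertex 14.1 14.1 21.9
    endloop
  endfacet
  facet normal 0.4127 0.7468 0.5215
    outer loop
      vertex 24.4 23.7 0.0
      vertex 16.8 27.9 0.0
      vertex 14.1 14.1 21.9
    endloop
  endfacet
  facet normal -0.0985 0.8474 0.5218
    outer loop
      vertex 16.8 27.9 0.0
      vertex 8.2 26.9 0.0
      vertex 14.1 14.1 21.9
    endloop
  endfacet
  facet normal -0.5780 0.6270 0.5222
    outer loop
      vertex 8.2 26.9 0.0
      vertex 1.8 21.0 0.0
      vertex 14.1 14.1 21.9
    endloop
  endfacet
  facet normal -0.8367 0.1654 0.5221
    outer loop
      vertex 1.8 21.0 0.0
      vertex 0.1 12.4 0.0
      vertex 14.1 14.1 21.9
    endloop
  endfacet
  facet normal -0.7725 -0.3618 0.5219
    outer loop
      vertex 0.1 12.4 0.0
      vertex 3.8 4.5 0.0
      vertex 14.1 14.1 21.9
    endloop
  endfacet
  facet normal -0.4127 -0.7468 0.5215
    outer loop
      vertex 3.8 4.5 0.0
      vertex 11.4 0.3 0.0
      vertex 14.1 14.1 21.9
    endloop
  endfacet
  facet normal 0.0985 -0.8474 0.5218
    outer loop
      vertex 11.4 0.3 0.0
      vertex 20.0 1.3 0.0
      vertex 14.1 14.1 21.9
    endloop
  endfacet
  facet normal 0.5780 -0.6270 0.5222
    outer loop
      vertex 20.0 1.3 0.0
      vertex 26.4 7.2 0.0
      vertex 14.1 14.1 21.9
    endloop
  endfacet
  facet normal 0.8367 -0.1654 0.5221
    outer loop
      vertex 26.4 7.2 0.0
      vertex 28.1 15.8 0.0
      vertex 14.1 14.1 21.9
    endloop
  endfacet
endsolid part

The G0 Z moves step by Δz≈3.6 mm. The G1 loops shrink linearly with z, so the solid tapers from its base footprint up to z≈21.9. Closing with a flat bottom cap and the tapered top and triangulating gives 18 facets — a regular 10-sided pyramid, base circumscribed radius ≈ 14.1 mm, apex at z ≈ 21.9 mm.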